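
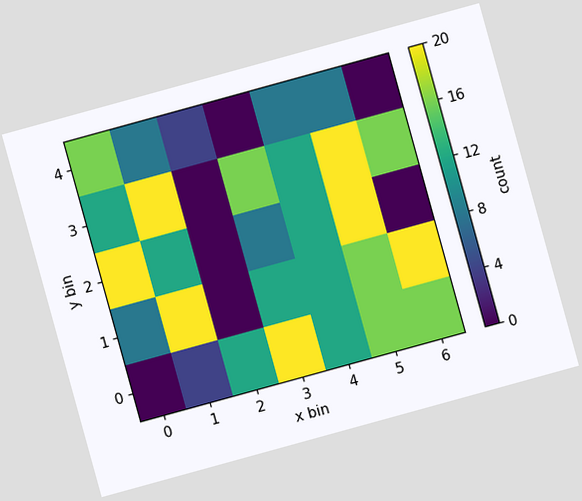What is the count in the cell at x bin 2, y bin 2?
The chart is tilted about 15° counter-clockwise. Matching the cell (2, 2) against the colorbar gives 0.

0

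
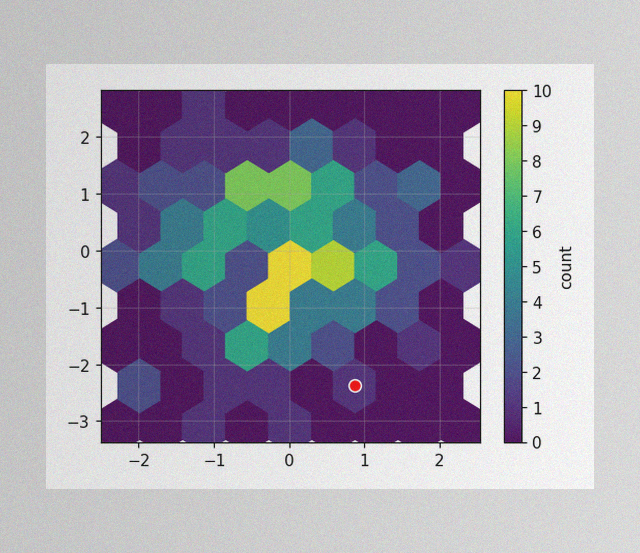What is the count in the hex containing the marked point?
1

The image has some photo noise and uneven lighting. The marked hex reads 1 on the colorbar.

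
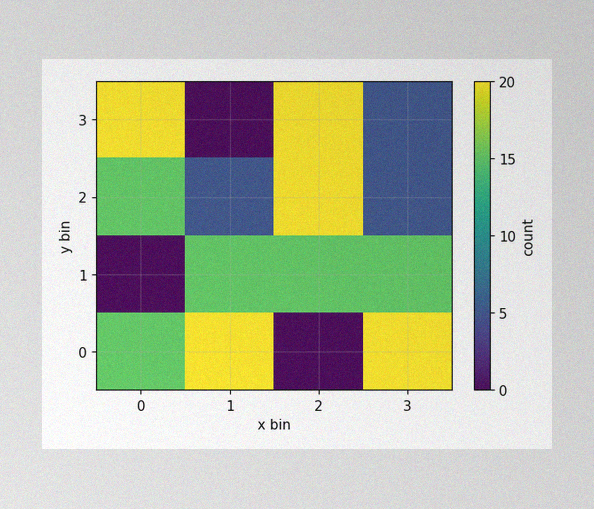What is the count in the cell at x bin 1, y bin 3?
The image has some photo noise and uneven lighting. Matching the cell (1, 3) against the colorbar gives 0.

0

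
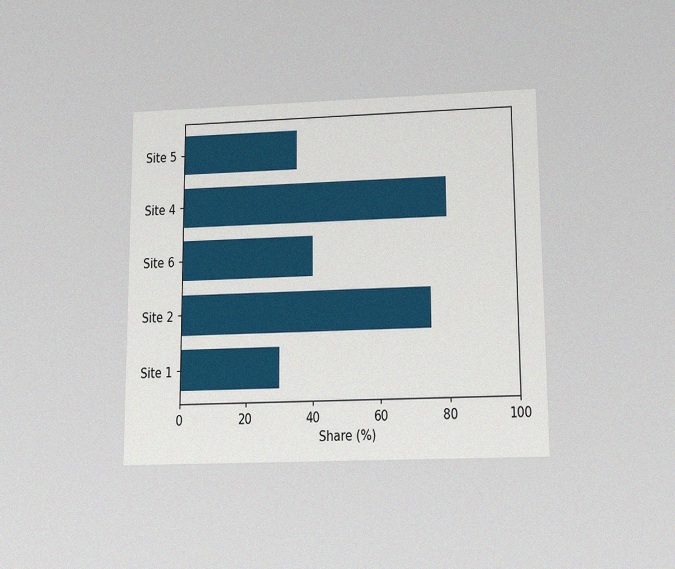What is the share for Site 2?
The chart is viewed slightly from below, with some photo noise. Reading along the chart's x-axis, the Site 2 bar reaches 75%.

75%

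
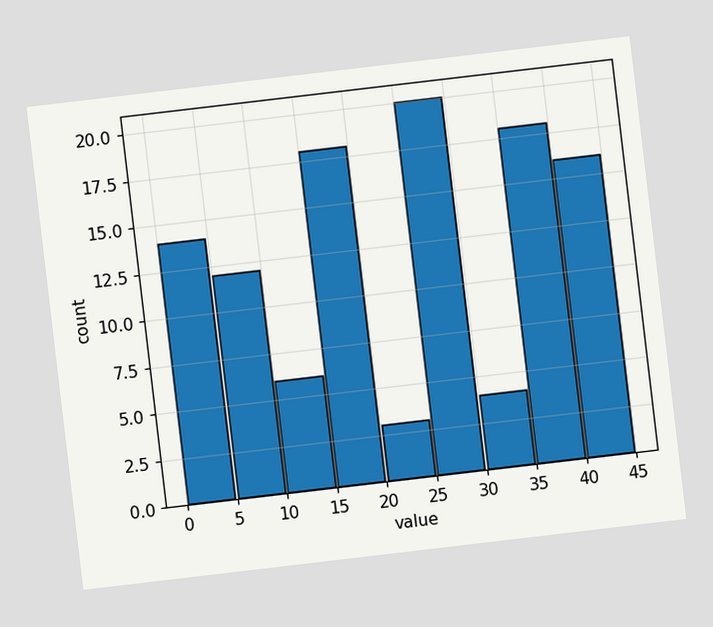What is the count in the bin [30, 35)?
The chart is tilted about 7° counter-clockwise. The [30, 35) bin has height 4.

4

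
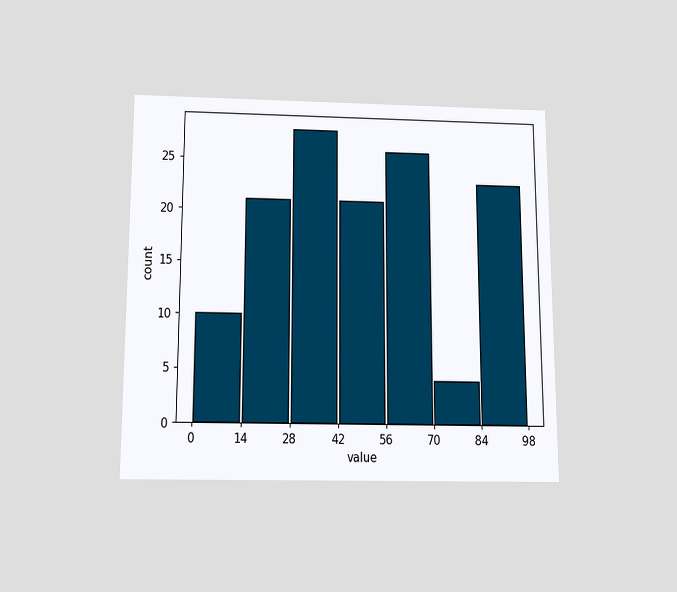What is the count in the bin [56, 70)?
The chart is viewed slightly from below. The [56, 70) bin has height 26.

26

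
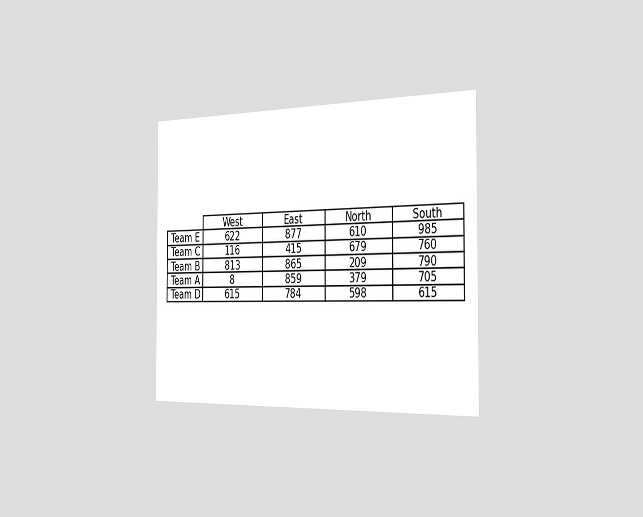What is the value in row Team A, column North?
379

The chart is viewed slightly from the right. The (Team A, North) cell reads 379.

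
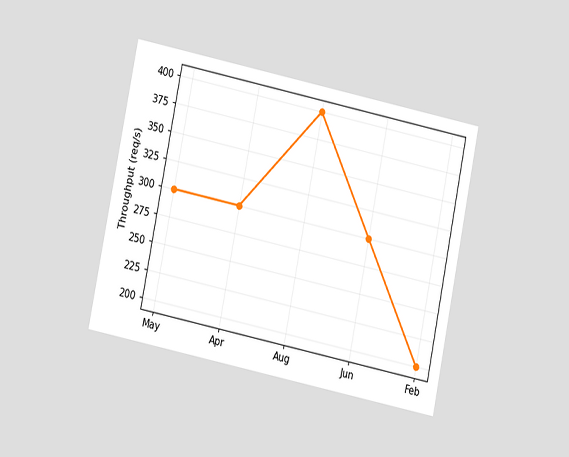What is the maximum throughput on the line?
400req/s

The chart is tilted about 12° clockwise and viewed at a slight angle. The highest point is at Aug, and reading across to the y-axis gives 400req/s.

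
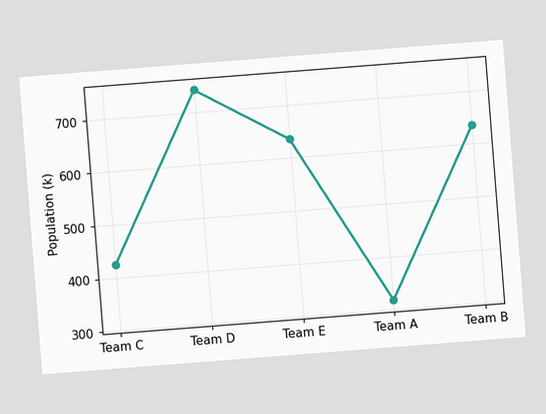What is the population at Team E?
The chart is tilted about 4° counter-clockwise. At Team E, the line is at 636k.

636k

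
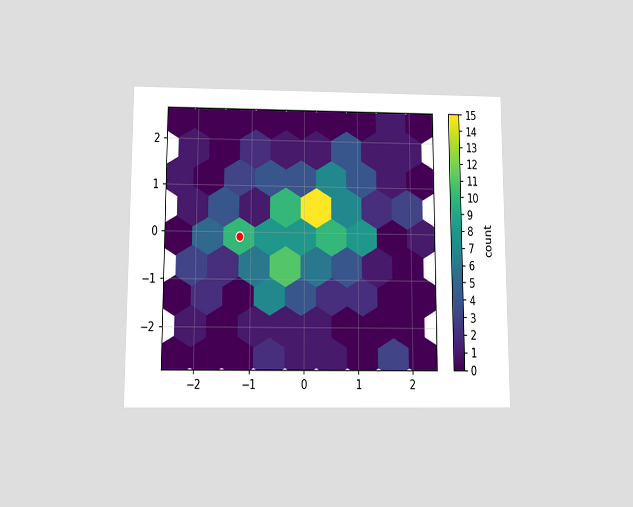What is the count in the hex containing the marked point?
The chart is viewed slightly from below. The marked hex reads 10 on the colorbar.

10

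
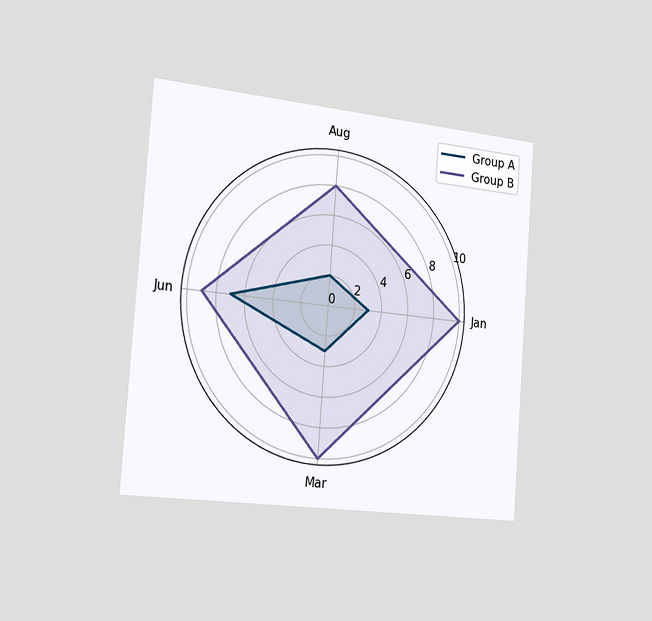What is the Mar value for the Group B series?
The chart is tilted about 4° clockwise and viewed slightly from the left. On the Mar axis, Group B reaches 10.

10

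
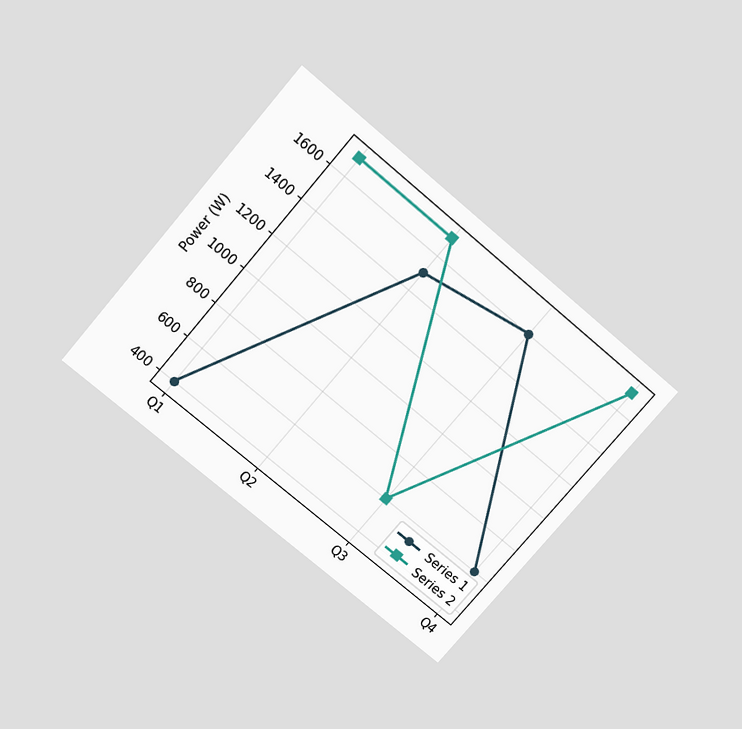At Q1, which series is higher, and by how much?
The chart is tilted about 40° clockwise and viewed slightly from above. At Q1, Series 2 sits above the other line by 1300W.

Series 2, by 1300W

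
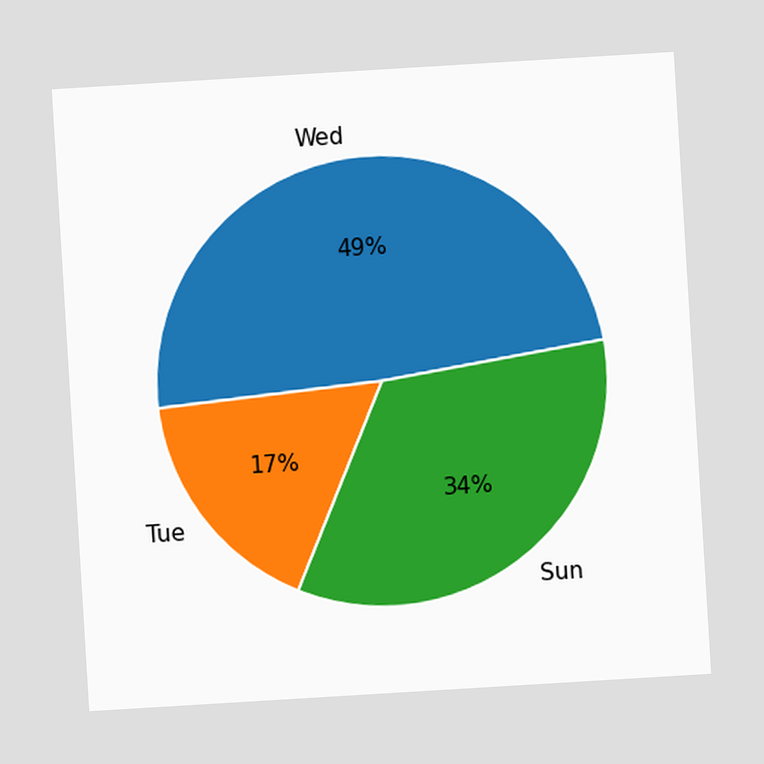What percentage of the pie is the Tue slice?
17%

The chart is tilted about 3° counter-clockwise. The Tue slice takes up 17% of the pie.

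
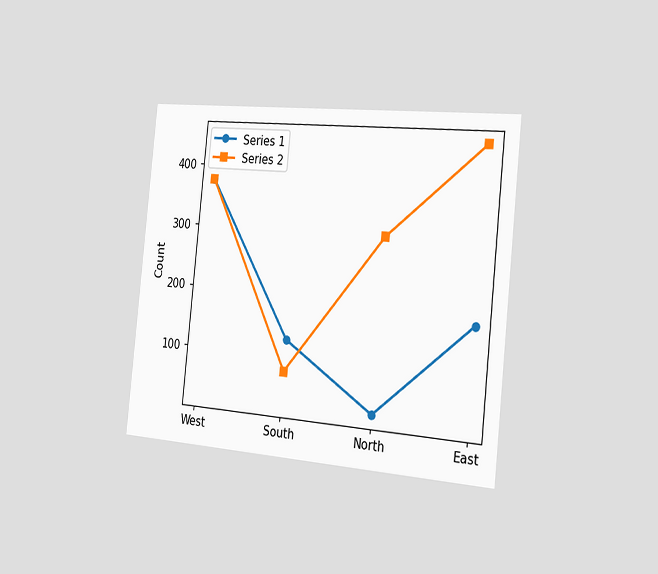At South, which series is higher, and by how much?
The chart is tilted about 6° clockwise and viewed slightly from the right. At South, Series 1 sits above the other line by 50.

Series 1, by 50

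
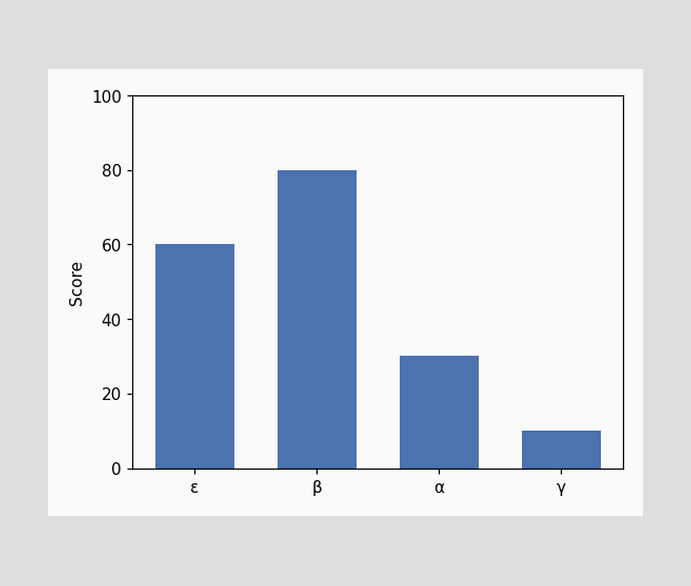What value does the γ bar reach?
Reading along the chart's y-axis, the γ bar reaches 10.

10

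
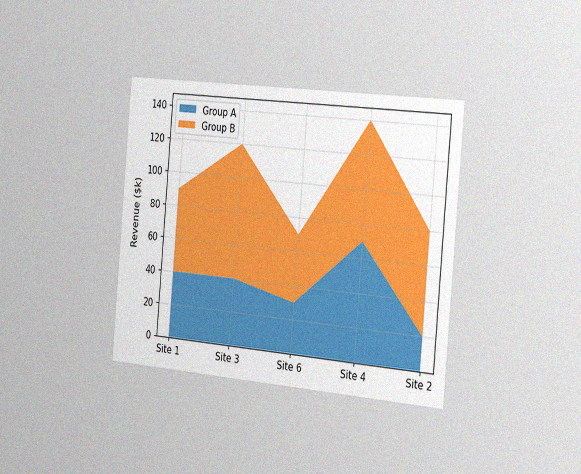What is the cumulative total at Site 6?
$70k

The chart is tilted about 5° clockwise and viewed slightly from the right, with some photo noise. The stacked total at Site 6 reaches $70k.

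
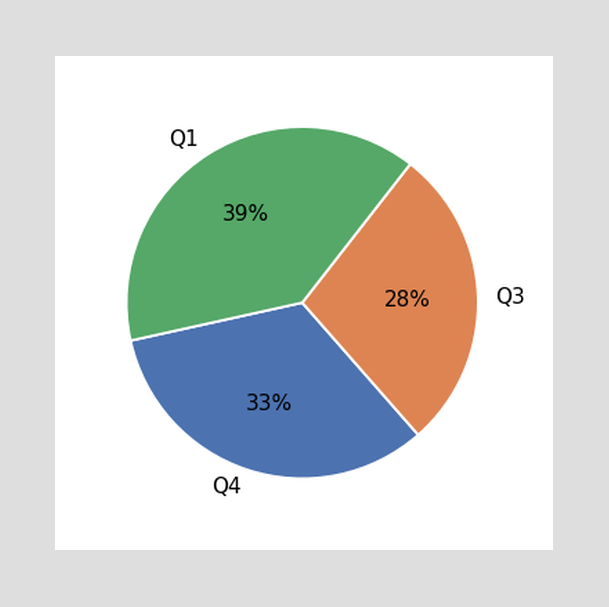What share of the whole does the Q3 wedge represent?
The Q3 slice takes up 28% of the pie.

28%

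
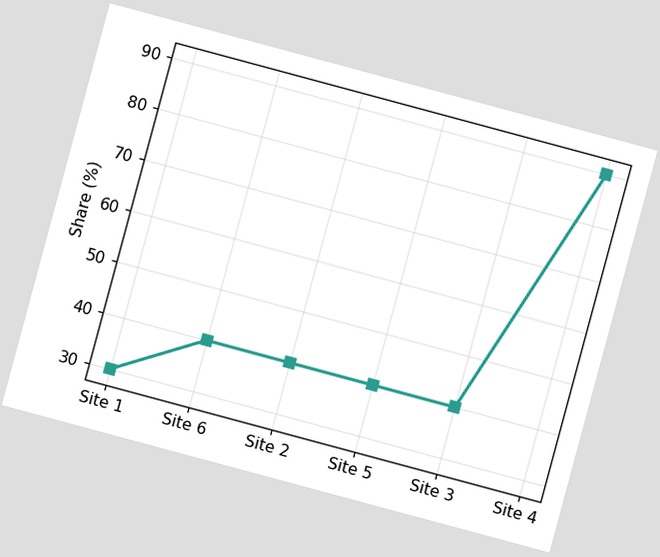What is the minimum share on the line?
30%

The chart is tilted about 15° clockwise. The lowest point is at Site 1, and reading across to the y-axis gives 30%.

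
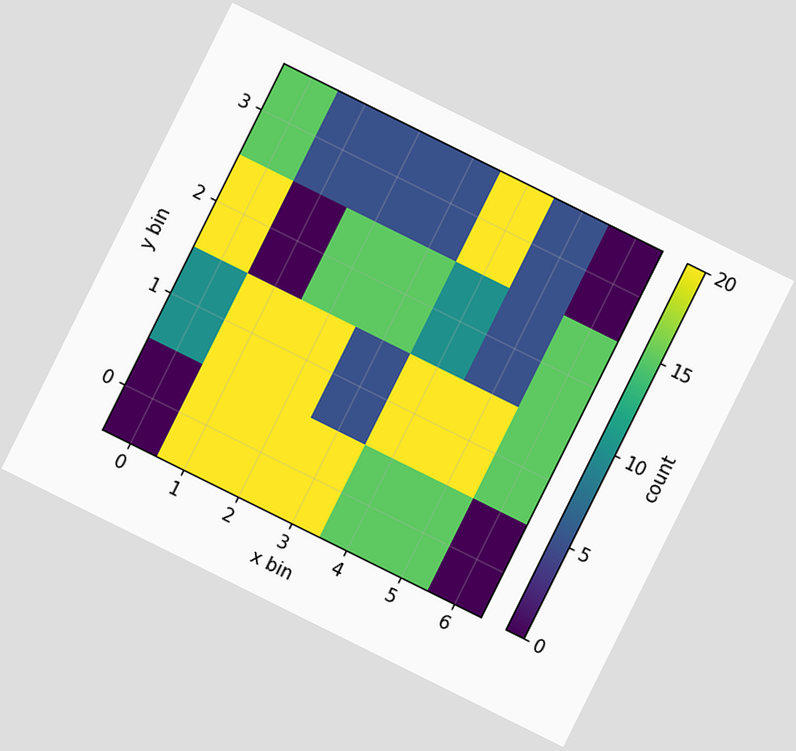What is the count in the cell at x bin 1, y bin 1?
20

The chart is tilted about 26° clockwise. Matching the cell (1, 1) against the colorbar gives 20.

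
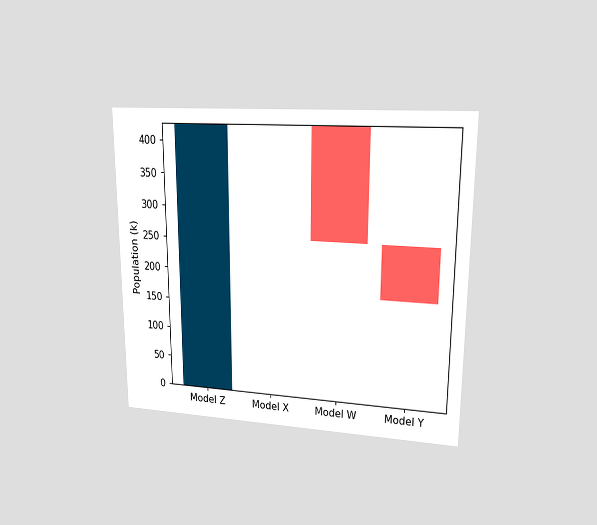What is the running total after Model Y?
The chart is viewed at a slight angle. After Model Y the running total reaches 170k.

170k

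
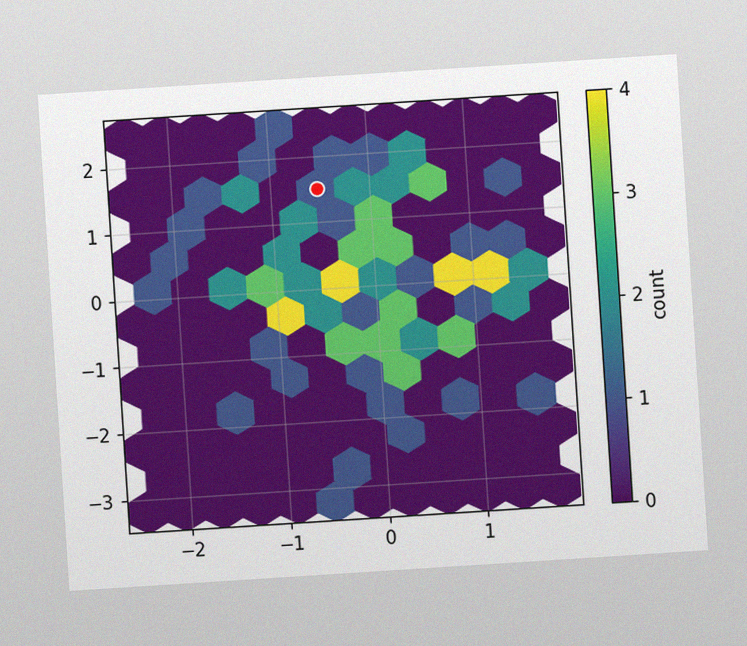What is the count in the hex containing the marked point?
The chart is tilted about 4° counter-clockwise, with some photo noise. The marked hex reads 1 on the colorbar.

1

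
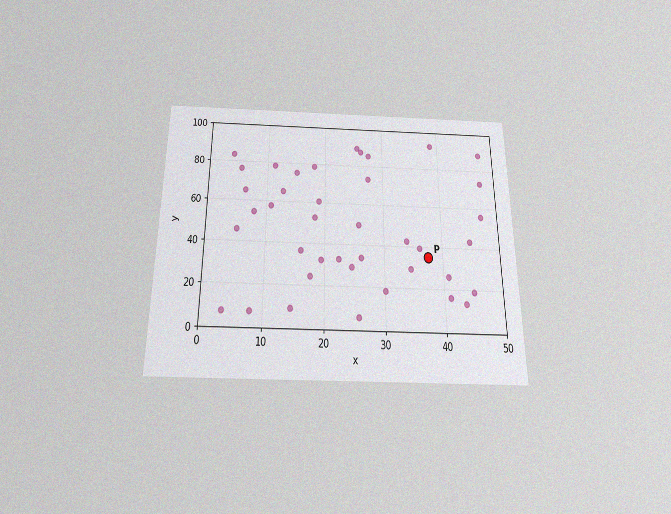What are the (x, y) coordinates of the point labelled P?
The chart is viewed slightly from below, with some photo noise. Following the gridlines from P to each axis, P sits at (37.5, 35).

(37.5, 35)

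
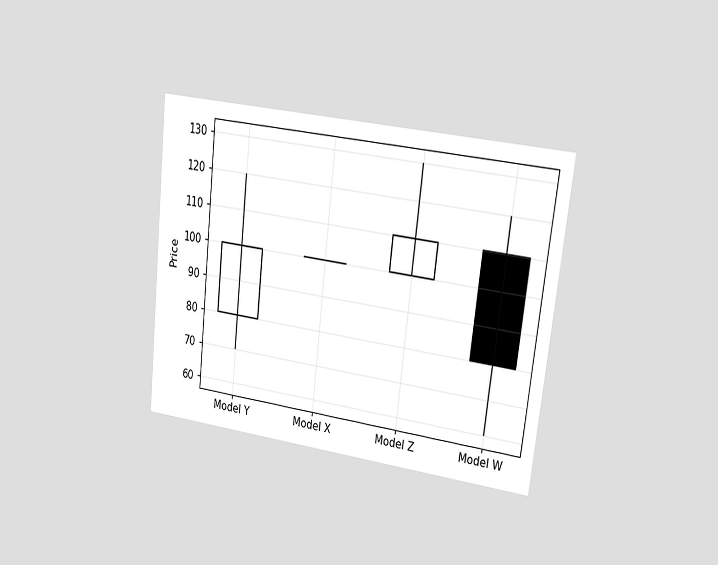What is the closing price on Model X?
100

The chart is tilted about 7° clockwise and viewed at a slight angle. The Model X candle closes at 100.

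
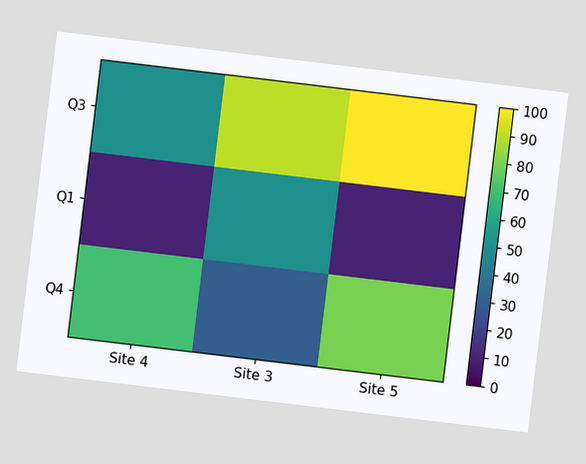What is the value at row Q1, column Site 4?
The chart is tilted about 7° clockwise. Matching cell (Q1, Site 4) against the colorbar gives 10.

10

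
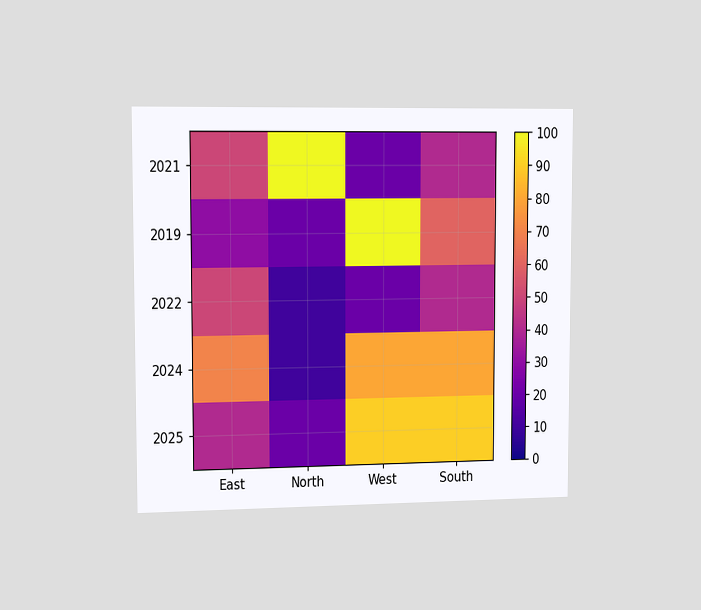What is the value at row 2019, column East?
30

The chart is viewed slightly from the left. Matching cell (2019, East) against the colorbar gives 30.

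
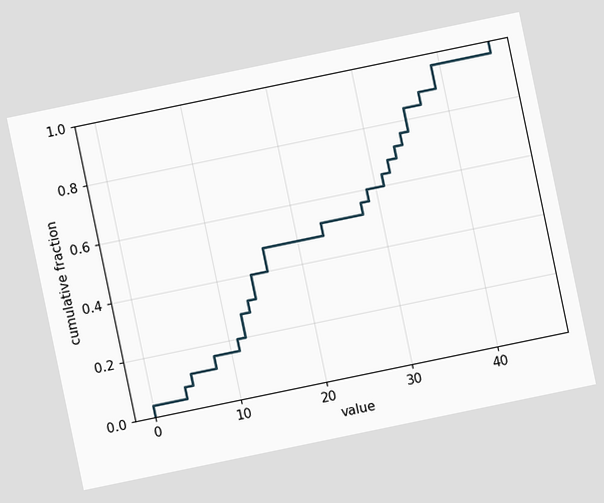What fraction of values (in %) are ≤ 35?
The chart is tilted about 12° counter-clockwise. At x=35 the ECDF step is at 84%.

84%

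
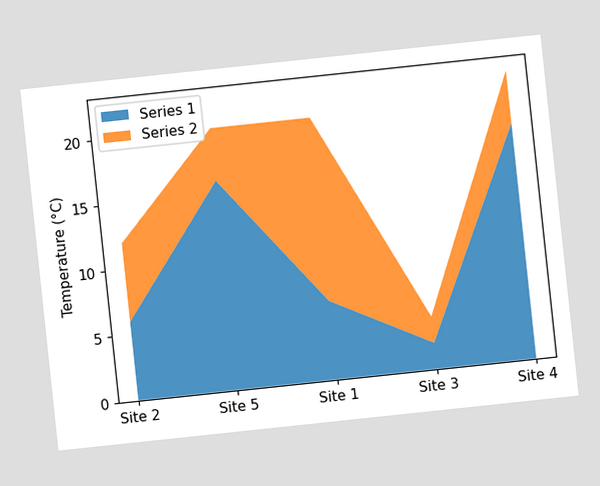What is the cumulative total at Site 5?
20°C

The chart is tilted about 6° counter-clockwise. The stacked total at Site 5 reaches 20°C.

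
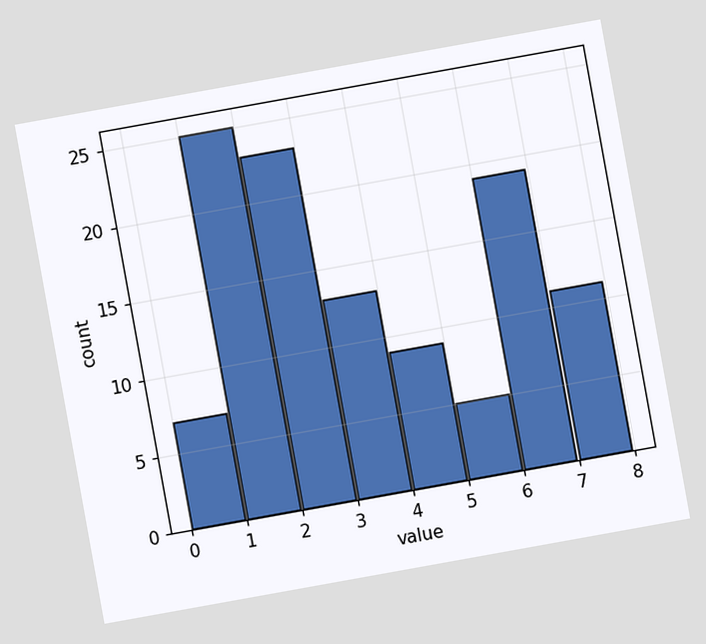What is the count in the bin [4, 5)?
9

The chart is tilted about 10° counter-clockwise. The [4, 5) bin has height 9.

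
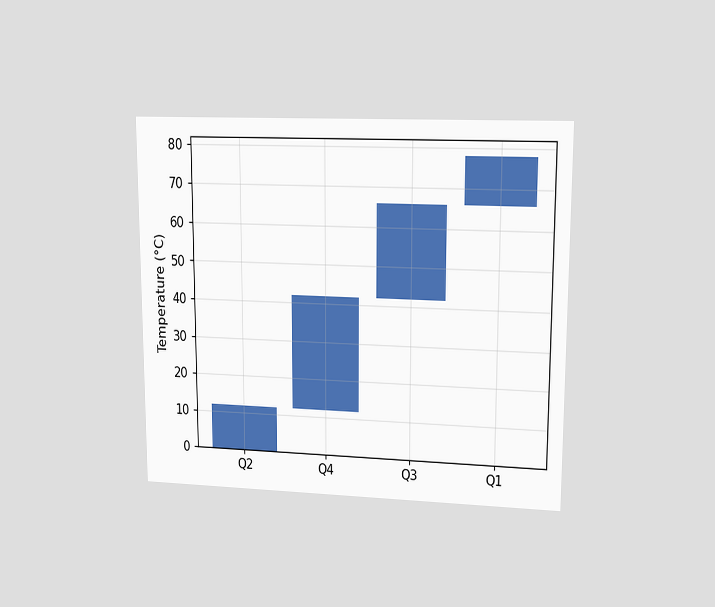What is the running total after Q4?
The chart is viewed at a slight angle. After Q4 the running total reaches 42°C.

42°C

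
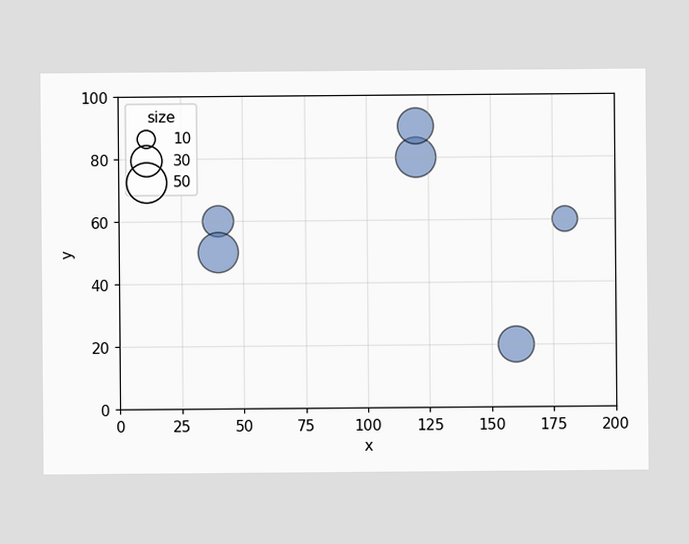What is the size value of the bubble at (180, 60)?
20

Matching the bubble at (180, 60) against the size legend gives 20.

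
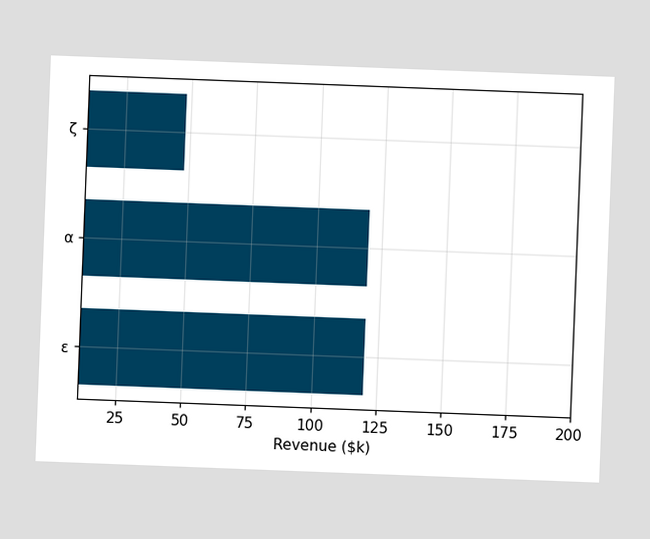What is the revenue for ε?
$120k

The chart is tilted about 2° clockwise. Reading along the chart's x-axis, the ε bar reaches $120k.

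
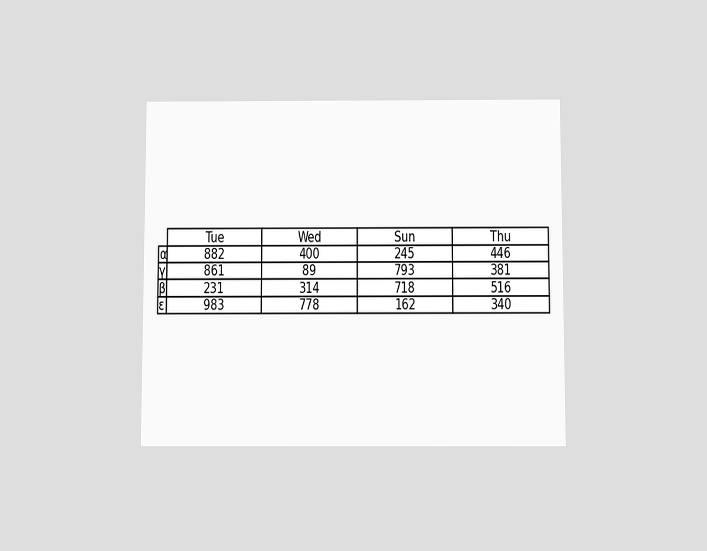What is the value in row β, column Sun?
718

The chart is viewed slightly from below. The (β, Sun) cell reads 718.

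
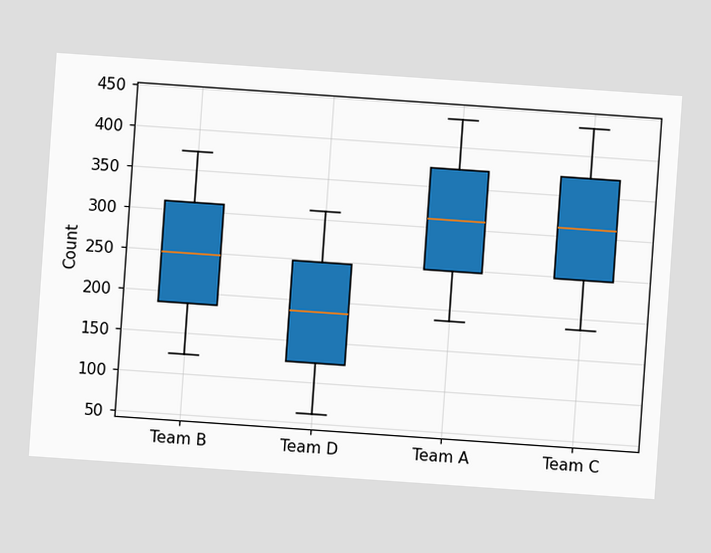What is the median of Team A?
310

The chart is tilted about 4° clockwise. The median line in the Team A box sits at 310.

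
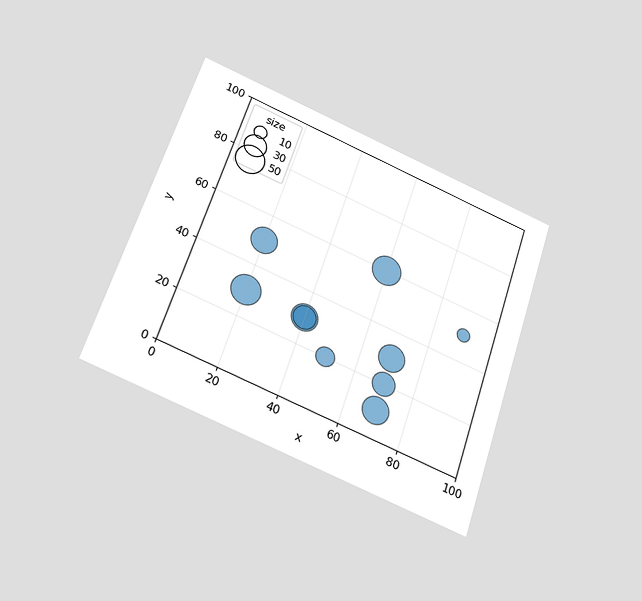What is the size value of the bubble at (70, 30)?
40

The chart is tilted about 18° clockwise and viewed slightly from below. Matching the bubble at (70, 30) against the size legend gives 40.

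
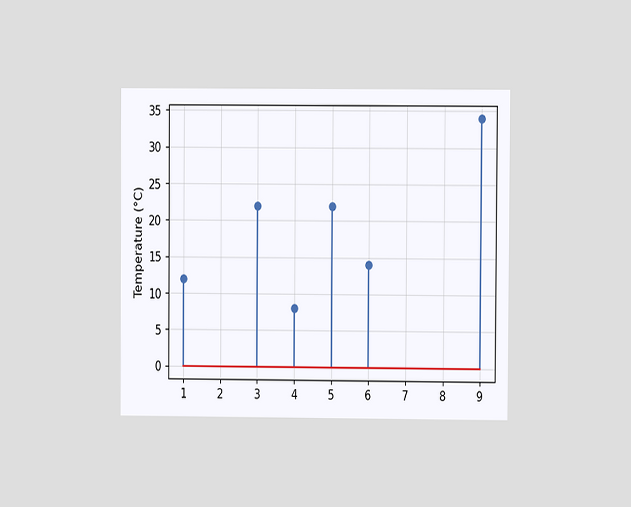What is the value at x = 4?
8°C

The chart is viewed at a slight angle. The stem at x=4 reaches 8°C.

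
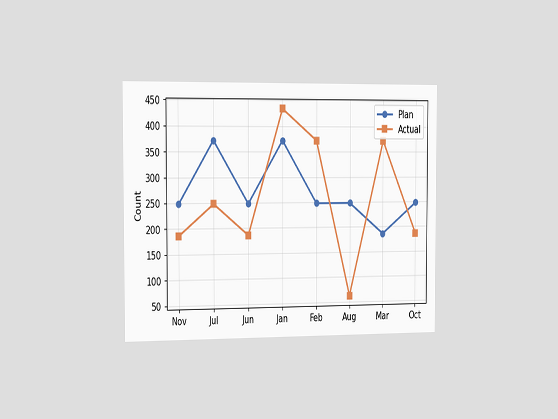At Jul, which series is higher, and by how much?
The chart is viewed slightly from the left. At Jul, Plan sits above the other line by 124.

Plan, by 124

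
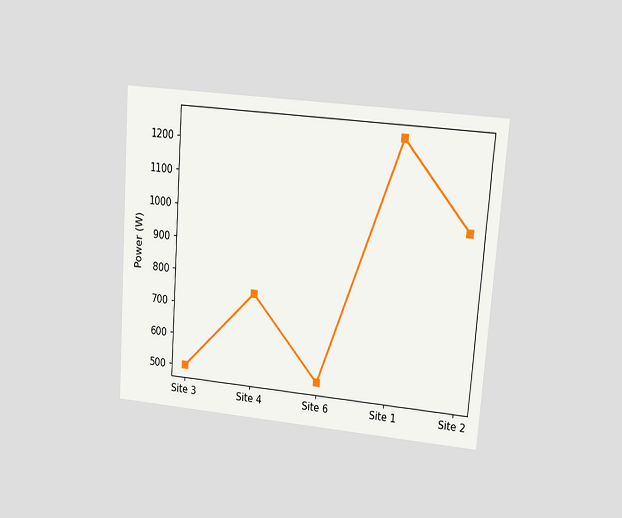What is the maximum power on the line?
1250W

The chart is tilted about 4° clockwise and viewed at a slight angle. The highest point is at Site 1, and reading across to the y-axis gives 1250W.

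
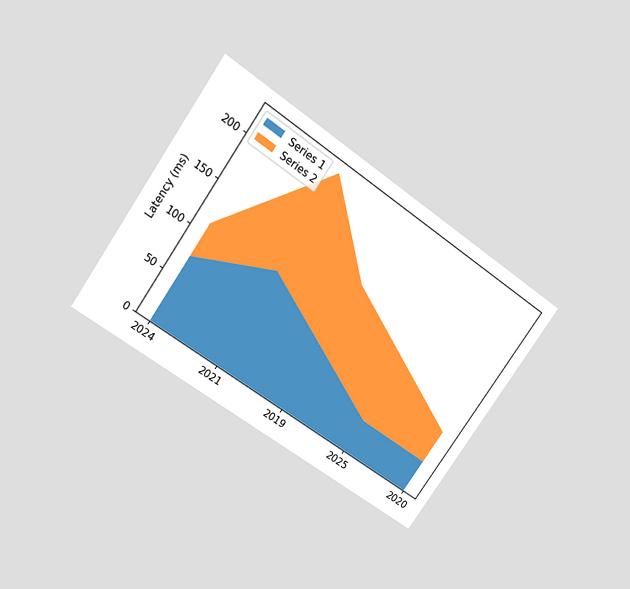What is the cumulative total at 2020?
The chart is tilted about 35° clockwise and viewed slightly from above. The stacked total at 2020 reaches 74ms.

74ms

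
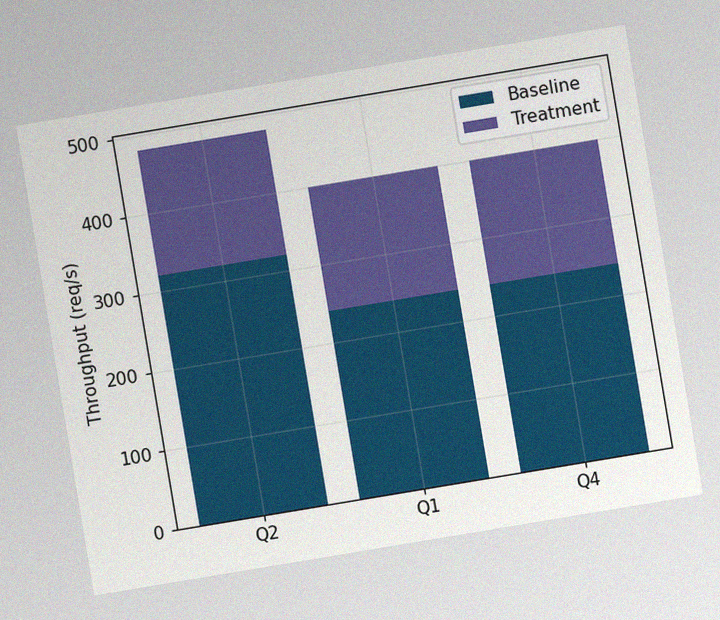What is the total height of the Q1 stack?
The chart is tilted about 9° counter-clockwise, with some photo noise. The Q1 stack's top reaches 400req/s on the y-axis.

400req/s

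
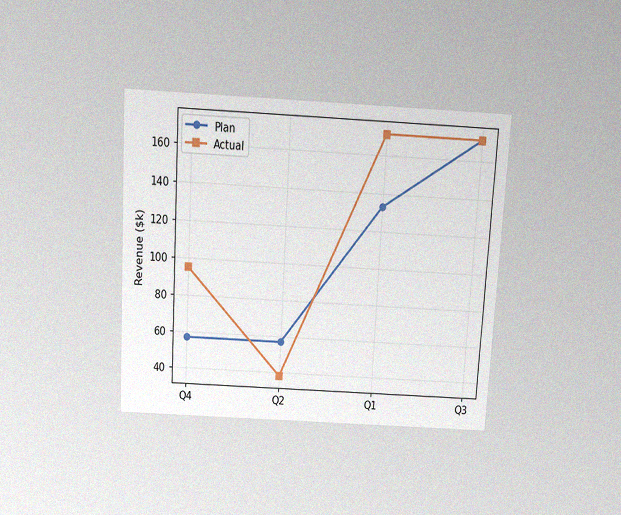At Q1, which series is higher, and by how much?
The chart is tilted about 3° clockwise and viewed slightly from above, with some photo noise. At Q1, Actual sits above the other line by $38k.

Actual, by $38k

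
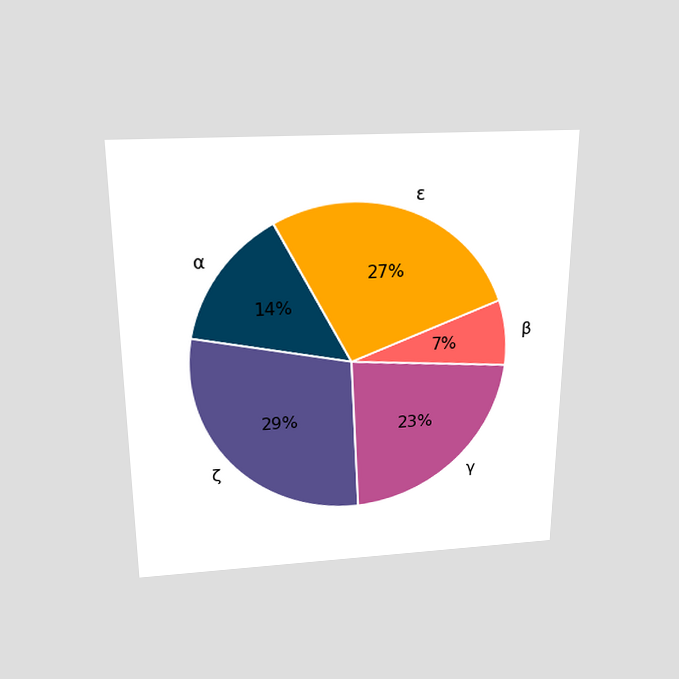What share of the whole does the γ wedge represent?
The chart is viewed slightly from above. The γ slice takes up 23% of the pie.

23%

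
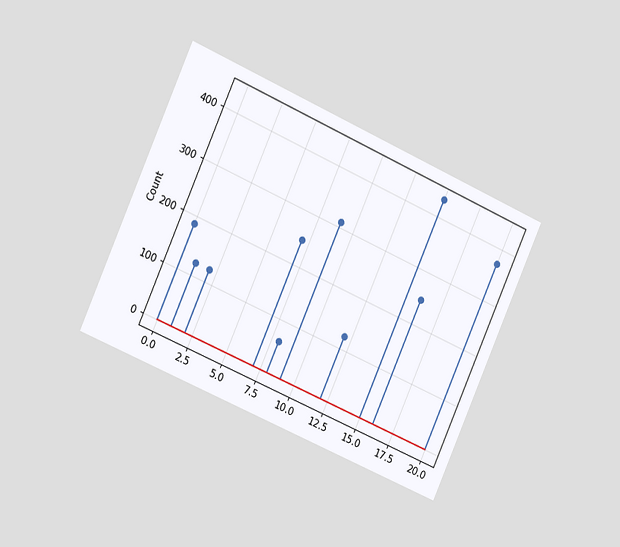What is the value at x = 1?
124

The chart is tilted about 24° clockwise and viewed slightly from the left. The stem at x=1 reaches 124.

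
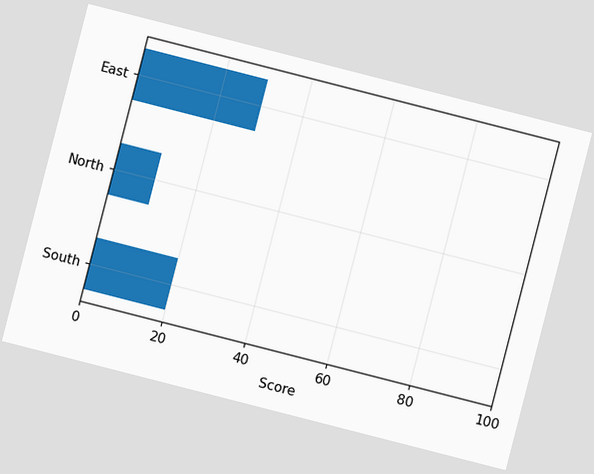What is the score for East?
The chart is tilted about 14° clockwise. Reading along the chart's x-axis, the East bar reaches 30.

30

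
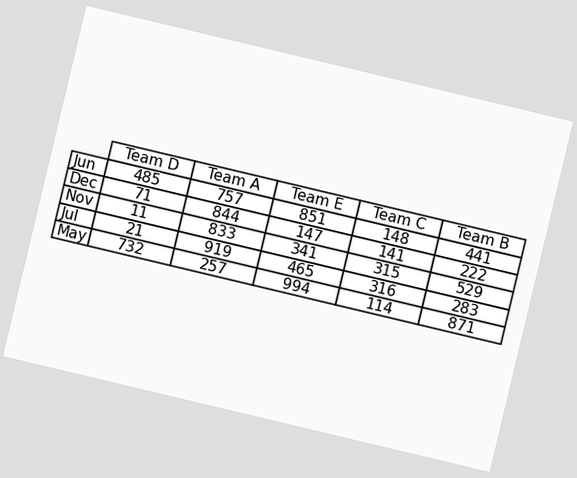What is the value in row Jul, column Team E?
The chart is tilted about 13° clockwise. The (Jul, Team E) cell reads 465.

465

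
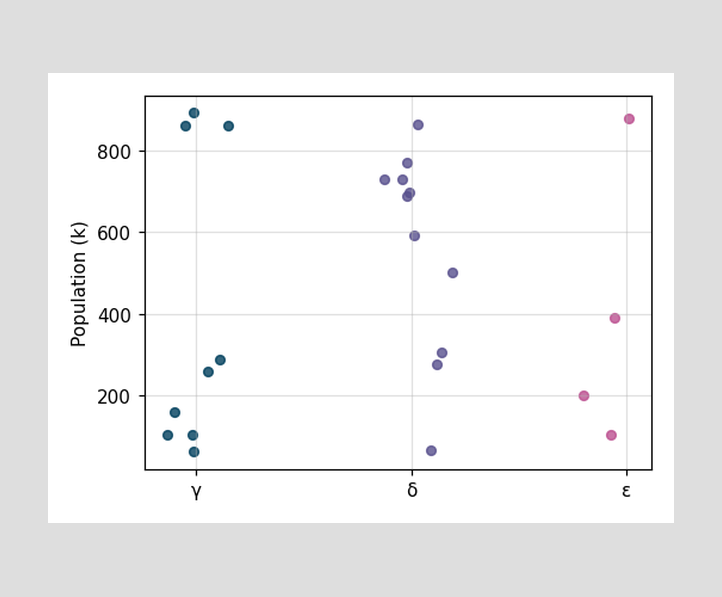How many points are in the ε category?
4

Counting the markers in the ε column gives 4.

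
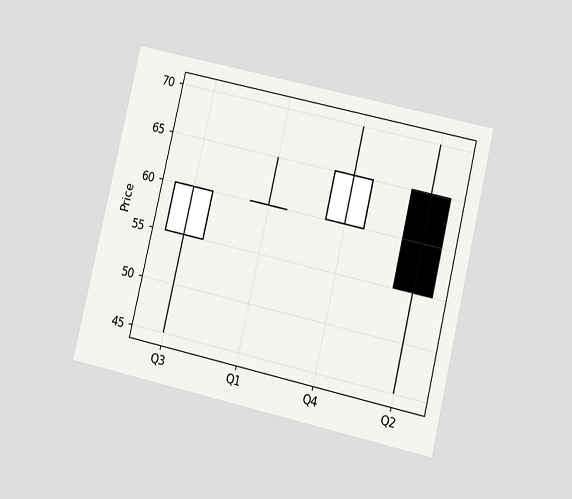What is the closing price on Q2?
The chart is tilted about 13° clockwise and viewed at a slight angle. The Q2 candle closes at 55.

55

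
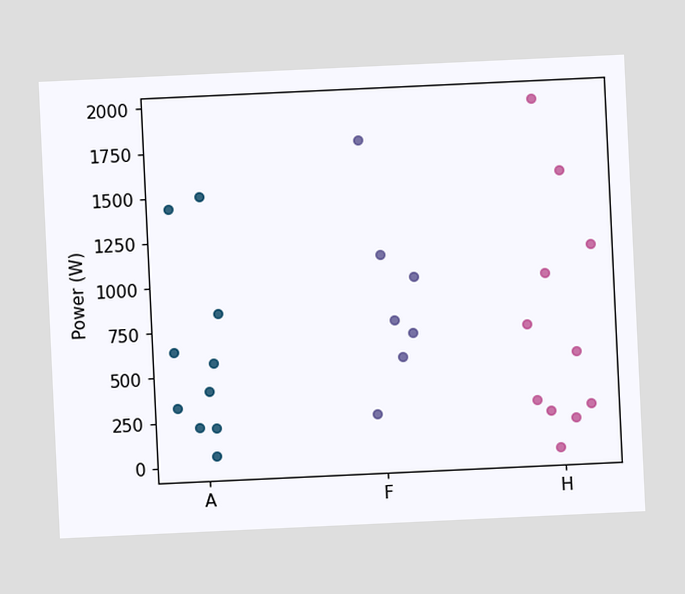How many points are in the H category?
The chart is tilted about 3° counter-clockwise. Counting the markers in the H column gives 11.

11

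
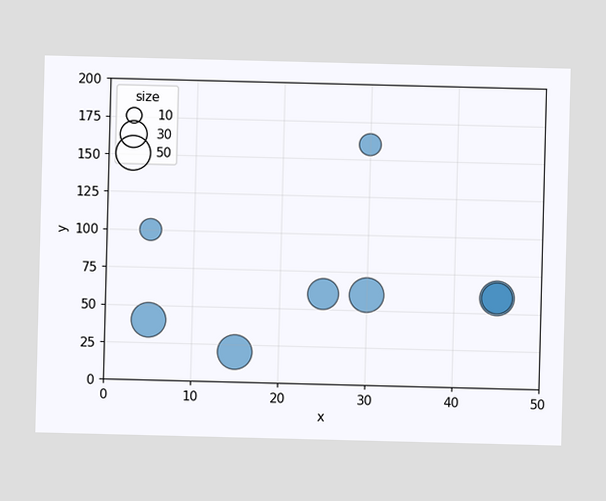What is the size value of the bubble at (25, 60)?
Matching the bubble at (25, 60) against the size legend gives 40.

40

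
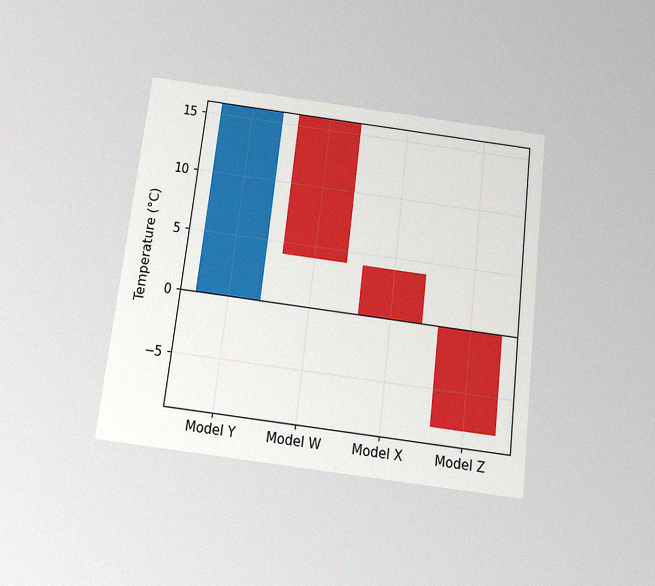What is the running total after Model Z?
The chart is tilted about 7° clockwise and viewed slightly from below, with some photo noise. After Model Z the running total reaches -8°C.

-8°C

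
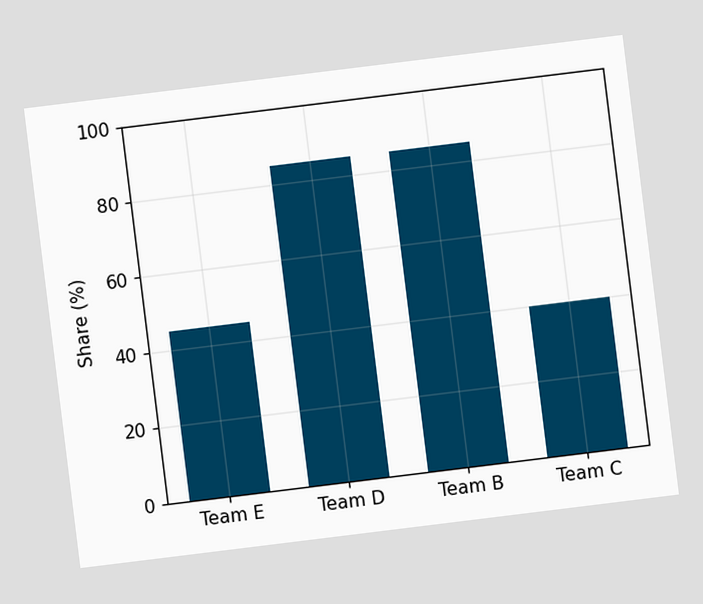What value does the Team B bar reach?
85%

The chart is tilted about 7° counter-clockwise. Reading along the chart's y-axis, the Team B bar reaches 85%.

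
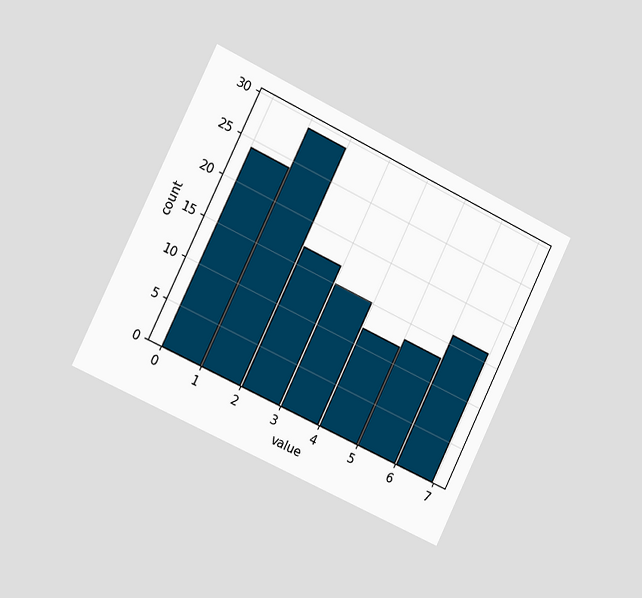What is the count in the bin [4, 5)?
The chart is tilted about 26° clockwise and viewed slightly from the left. The [4, 5) bin has height 12.

12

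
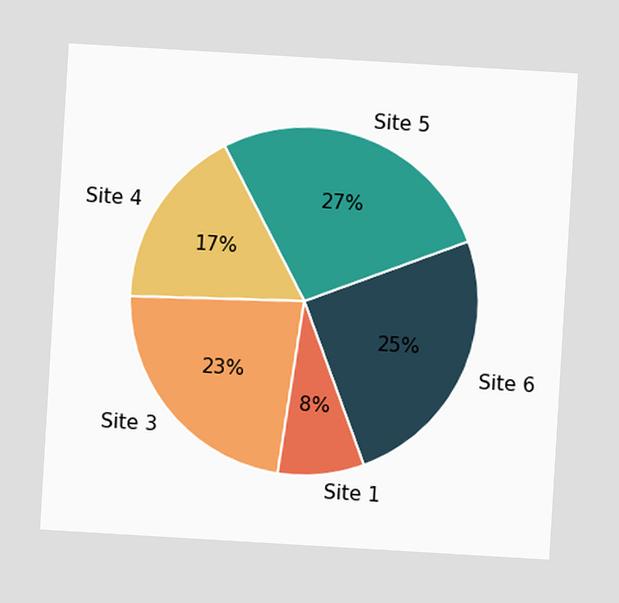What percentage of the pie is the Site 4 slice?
The chart is tilted about 3° clockwise. The Site 4 slice takes up 17% of the pie.

17%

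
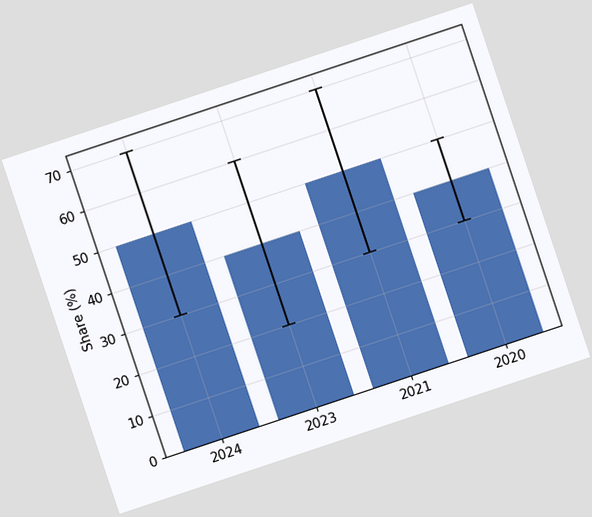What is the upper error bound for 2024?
70%

The chart is tilted about 18° counter-clockwise. The 2024 bar's upper whisker reaches 70%.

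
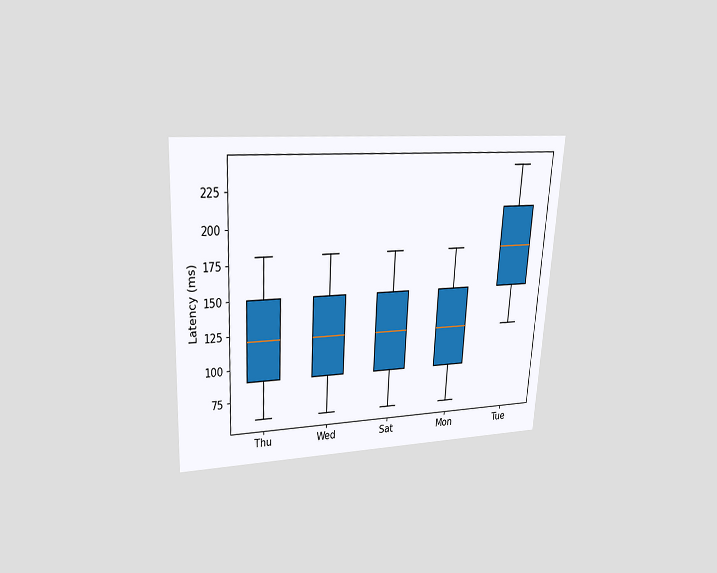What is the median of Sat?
120ms

The chart is tilted about 3° clockwise and viewed slightly from above. The median line in the Sat box sits at 120ms.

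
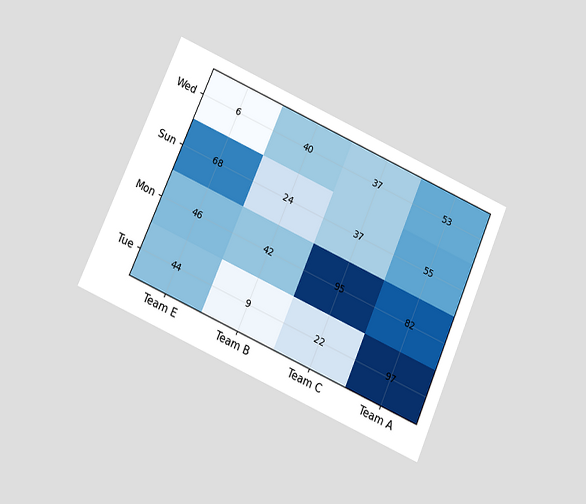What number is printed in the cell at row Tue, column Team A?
The chart is tilted about 24° clockwise and viewed slightly from below. The (Tue, Team A) cell reads 97.

97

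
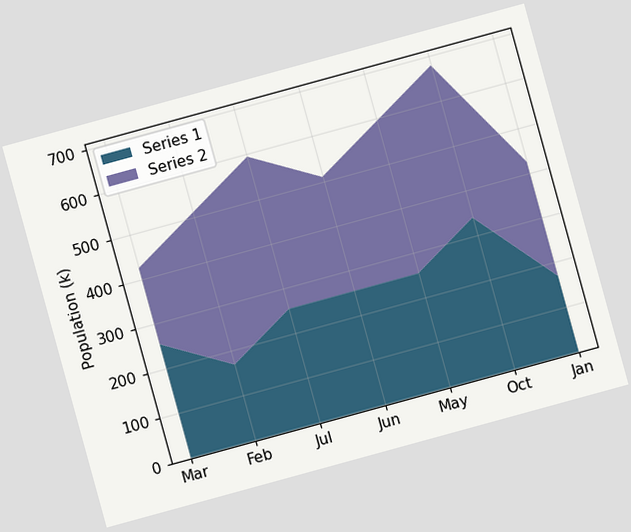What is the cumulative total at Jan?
425k

The chart is tilted about 15° counter-clockwise. The stacked total at Jan reaches 425k.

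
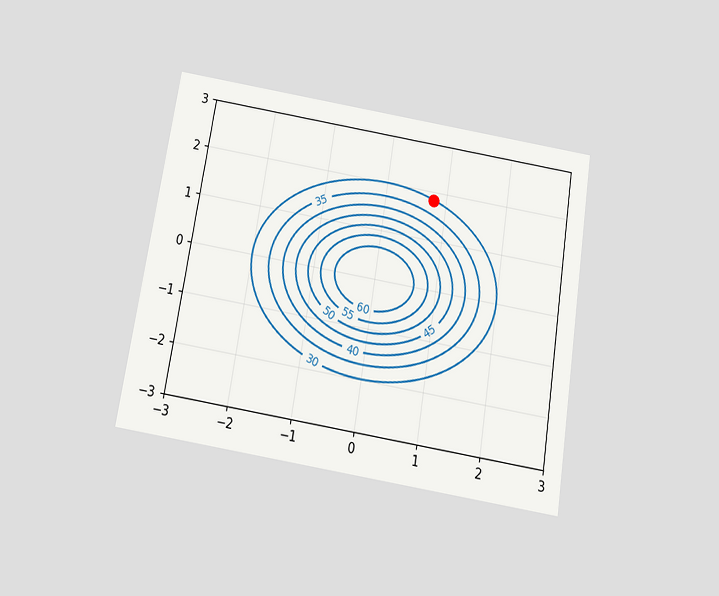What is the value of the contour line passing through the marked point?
The chart is tilted about 9° clockwise and viewed slightly from below. The marked point sits on the contour labelled 30.

30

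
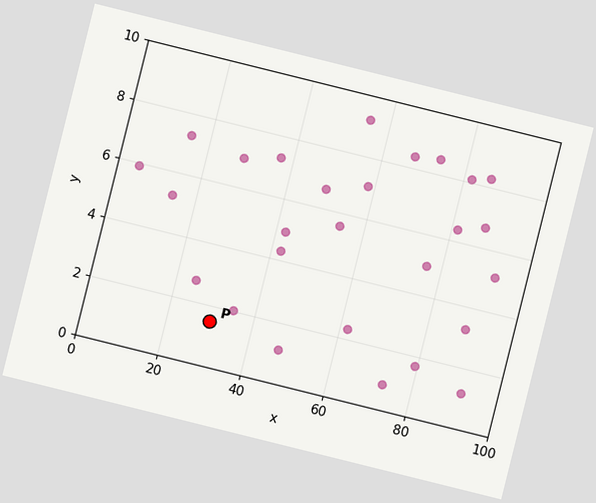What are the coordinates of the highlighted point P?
(30, 1.5)

The chart is tilted about 14° clockwise. Following the gridlines from P to each axis, P sits at (30, 1.5).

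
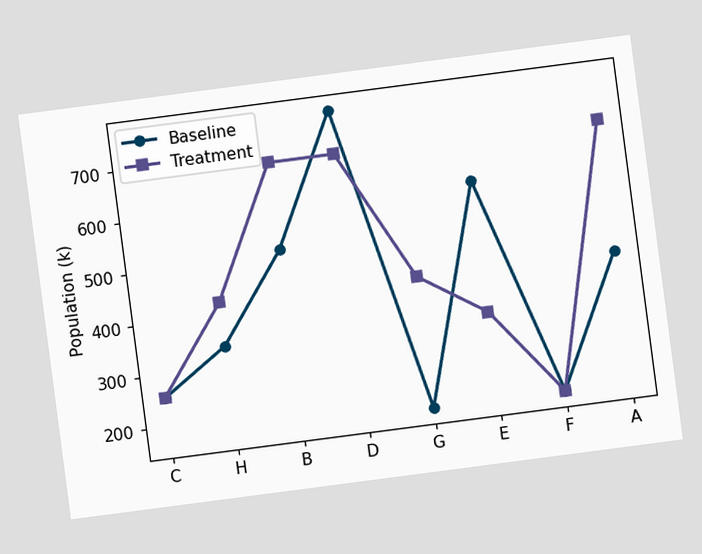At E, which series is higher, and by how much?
Baseline, by 255k

The chart is tilted about 7° counter-clockwise. At E, Baseline sits above the other line by 255k.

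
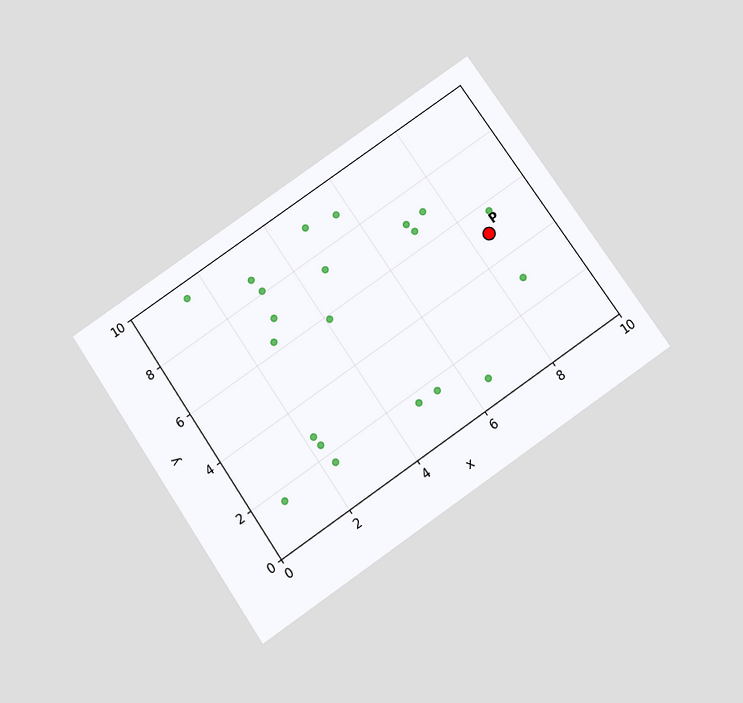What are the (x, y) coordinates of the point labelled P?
(8.5, 5)

The chart is tilted about 34° counter-clockwise and viewed slightly from below. Following the gridlines from P to each axis, P sits at (8.5, 5).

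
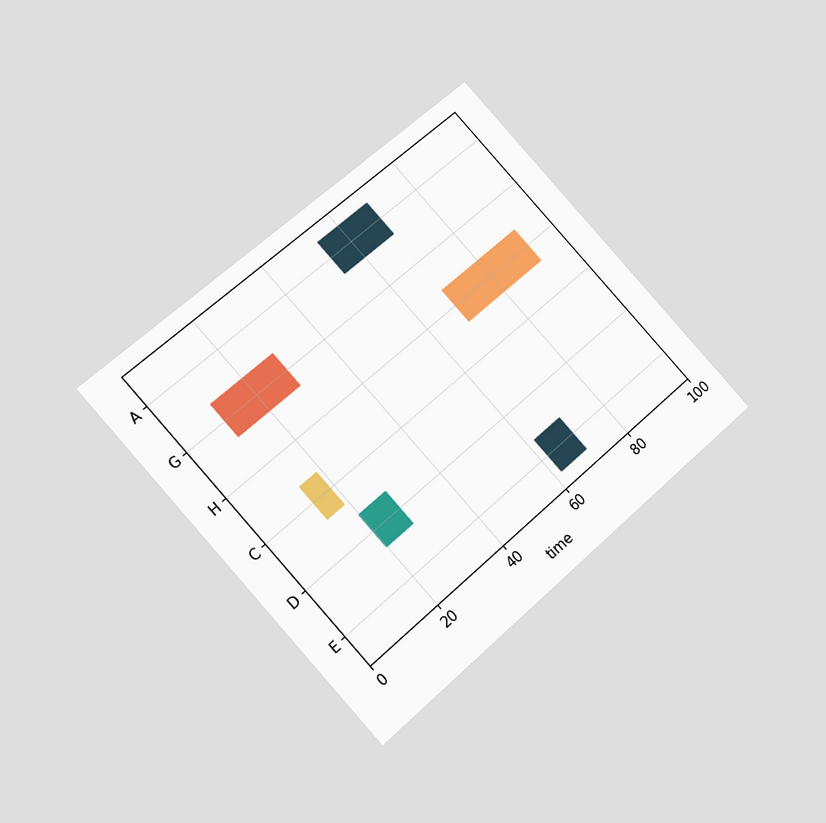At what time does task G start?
11

The chart is tilted about 42° counter-clockwise and viewed at a slight angle. The G bar begins at t=11.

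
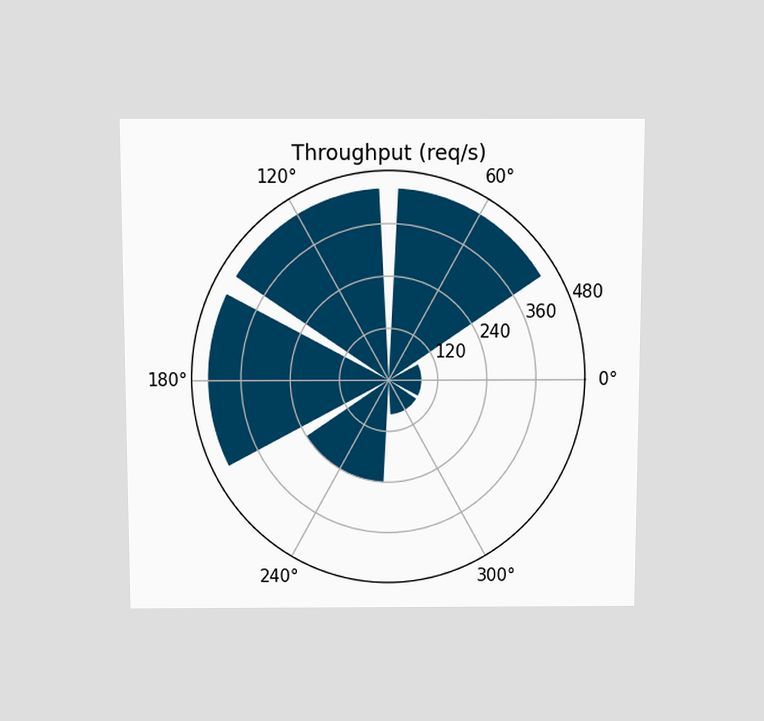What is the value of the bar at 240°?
The chart is viewed slightly from above. The bar at 240° reaches 240req/s on the radial axis.

240req/s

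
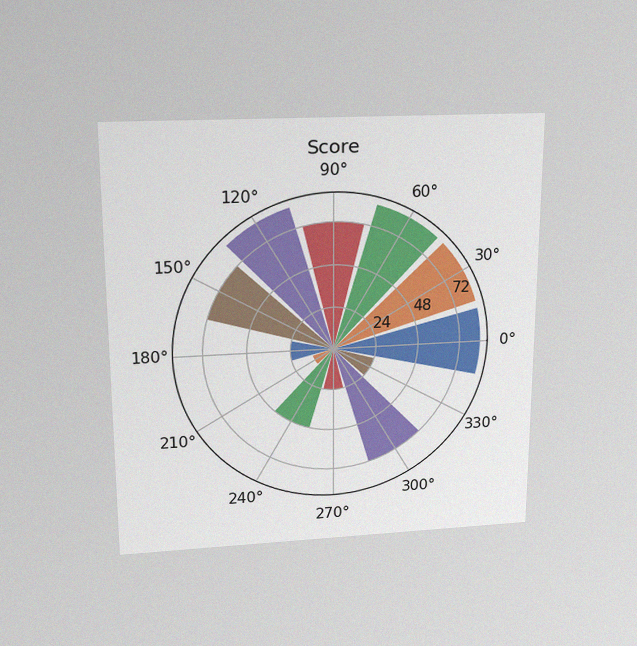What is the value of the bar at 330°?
The chart is viewed slightly from above, with some photo noise. The bar at 330° reaches 24 on the radial axis.

24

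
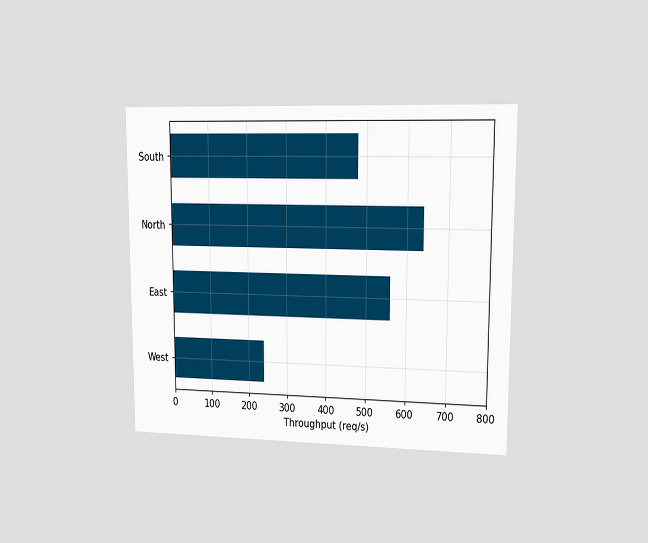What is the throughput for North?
The chart is viewed at a slight angle. Reading along the chart's x-axis, the North bar reaches 640req/s.

640req/s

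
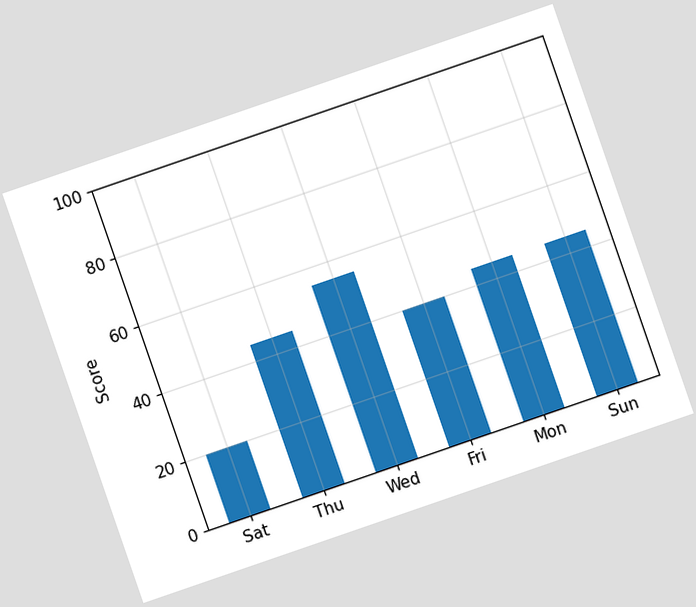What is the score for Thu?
45

The chart is tilted about 19° counter-clockwise. Reading along the chart's y-axis, the Thu bar reaches 45.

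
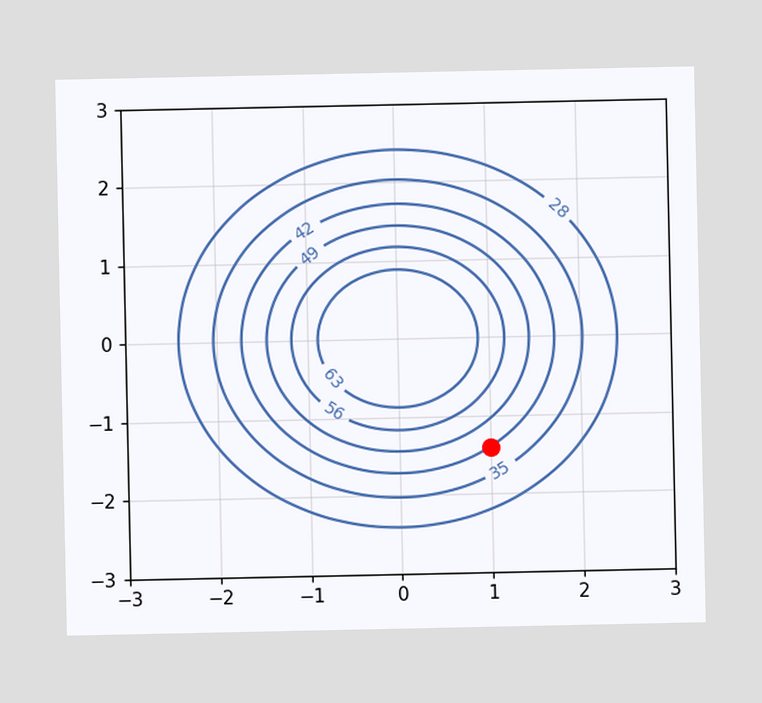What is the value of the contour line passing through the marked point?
The marked point sits on the contour labelled 42.

42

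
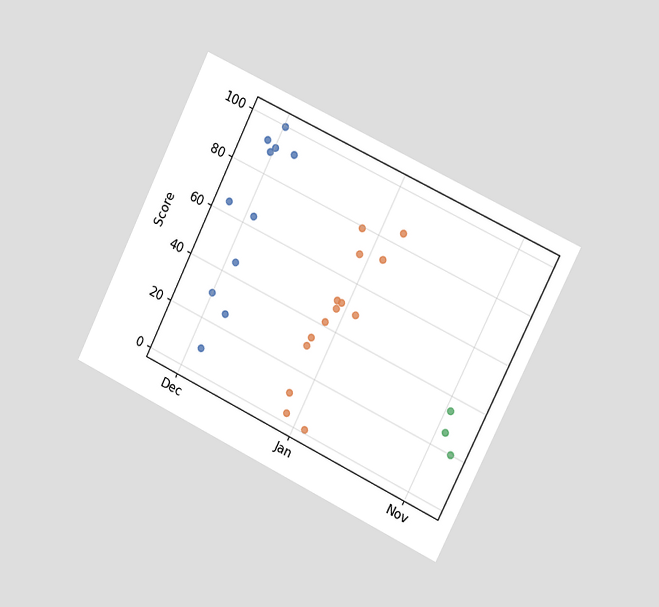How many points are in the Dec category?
11

The chart is tilted about 26° clockwise and viewed slightly from the right. Counting the markers in the Dec column gives 11.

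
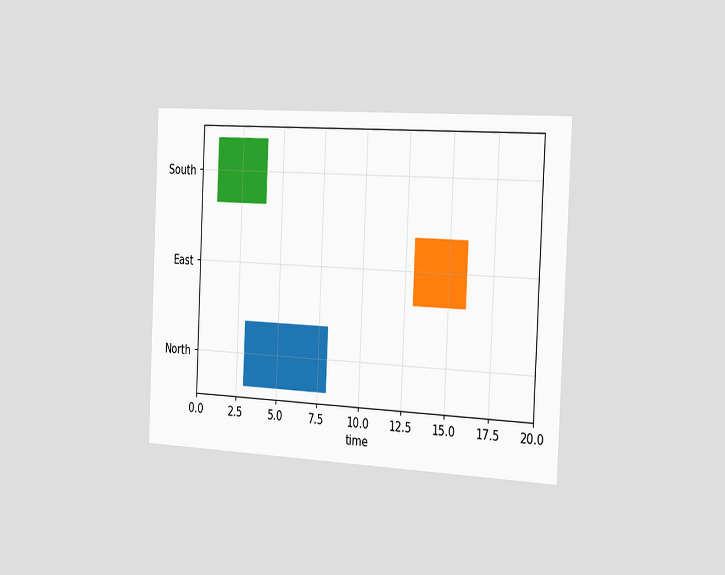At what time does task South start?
The chart is tilted about 3° clockwise and viewed slightly from the right. The South bar begins at t=1.

1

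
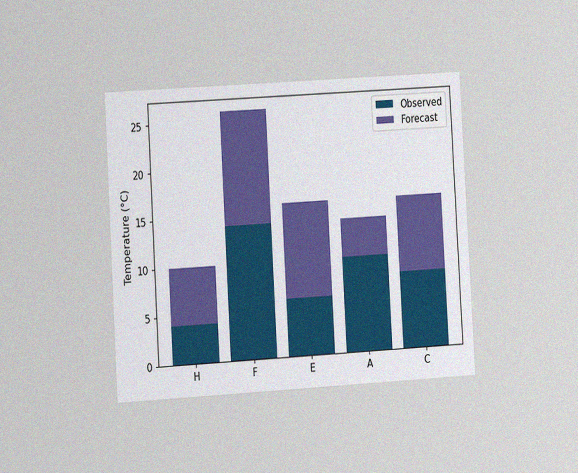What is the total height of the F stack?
26°C

The chart is tilted about 3° counter-clockwise and viewed at a slight angle, with some photo noise. The F stack's top reaches 26°C on the y-axis.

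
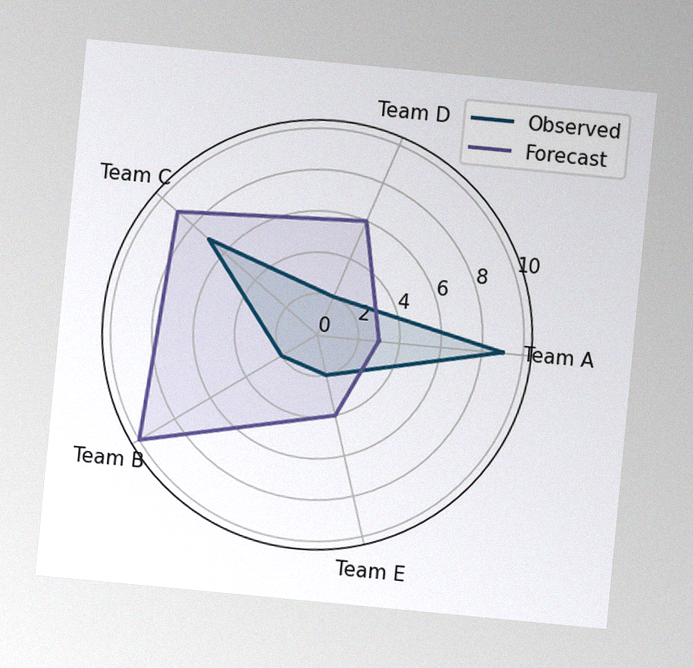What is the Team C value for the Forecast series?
The chart is tilted about 5° clockwise, with some photo noise. On the Team C axis, Forecast reaches 9.

9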